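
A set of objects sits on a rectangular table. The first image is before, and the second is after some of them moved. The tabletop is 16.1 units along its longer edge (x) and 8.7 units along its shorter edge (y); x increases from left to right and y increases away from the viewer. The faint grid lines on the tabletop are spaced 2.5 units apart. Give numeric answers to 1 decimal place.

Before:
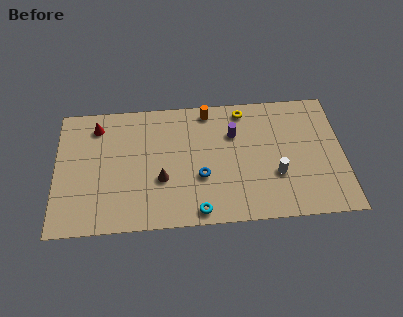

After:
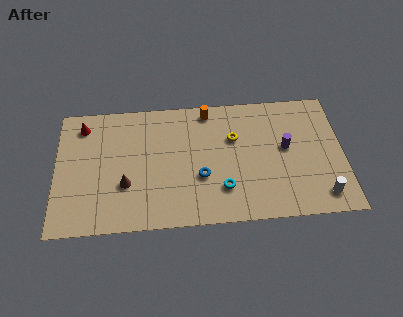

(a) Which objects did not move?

the orange cylinder and the blue torus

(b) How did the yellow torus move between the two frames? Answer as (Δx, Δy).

(-0.6, -1.9)

The yellow torus started near (10.6, 7.6) and ended near (10.0, 5.7).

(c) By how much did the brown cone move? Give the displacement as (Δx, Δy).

(-2.0, -0.2)

From the two frames, the brown cone sits at roughly (5.9, 3.2) before and (3.9, 3.0) after.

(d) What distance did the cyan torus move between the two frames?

2.0

From (7.9, 0.9) to (9.3, 2.3), the cyan torus covered √(1.4² + 1.4²) ≈ 2.0 units.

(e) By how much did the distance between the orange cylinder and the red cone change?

+0.8

Before: roughly 6.3 units apart; after: 7.1. That's 0.8 units further apart.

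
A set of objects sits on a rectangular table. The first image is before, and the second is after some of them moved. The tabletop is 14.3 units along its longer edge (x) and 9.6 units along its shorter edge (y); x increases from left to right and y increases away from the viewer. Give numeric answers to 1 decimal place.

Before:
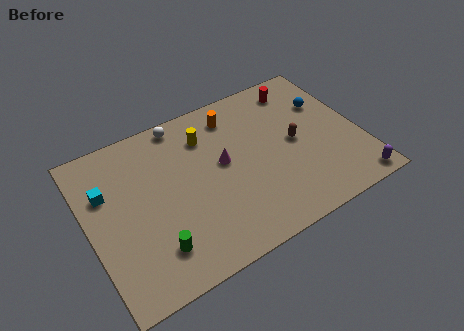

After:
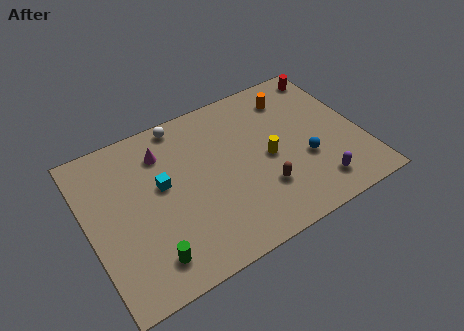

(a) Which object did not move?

the white sphere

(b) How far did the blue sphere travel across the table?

3.4

The blue sphere moved from about (12.9, 6.5) to (11.2, 3.5), a distance of √(1.7² + 3.0²) ≈ 3.4.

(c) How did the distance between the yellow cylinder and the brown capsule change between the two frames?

-3.3

The distance was about 5.1 in the first image and 1.8 in the second, so they moved 3.3 units closer together.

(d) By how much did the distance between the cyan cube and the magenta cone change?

-4.2

They were about 6.1 units apart before and 1.9 after — 4.2 units closer together.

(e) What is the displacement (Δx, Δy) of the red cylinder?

(1.7, 0.3)

The red cylinder was at about (11.7, 8.1) and moved to about (13.4, 8.4).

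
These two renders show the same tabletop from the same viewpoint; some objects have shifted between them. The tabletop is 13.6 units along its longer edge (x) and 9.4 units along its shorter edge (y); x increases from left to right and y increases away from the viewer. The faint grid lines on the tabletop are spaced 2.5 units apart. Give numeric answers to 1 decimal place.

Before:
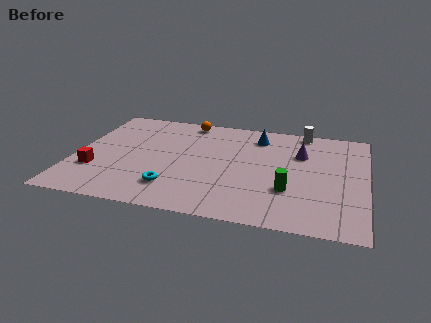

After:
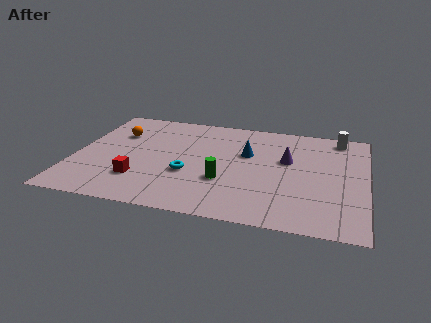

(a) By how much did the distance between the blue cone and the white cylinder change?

+2.5

Before: roughly 2.3 units apart; after: 4.8. That's 2.5 units further apart.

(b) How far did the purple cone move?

0.9

The purple cone moved from about (10.5, 6.4) to (9.9, 5.7), a distance of √(0.6² + 0.7²) ≈ 0.9.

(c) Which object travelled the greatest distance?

the orange sphere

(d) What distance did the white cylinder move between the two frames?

1.7

The white cylinder moved from about (10.5, 8.6) to (12.2, 8.3), a distance of √(1.7² + 0.3²) ≈ 1.7.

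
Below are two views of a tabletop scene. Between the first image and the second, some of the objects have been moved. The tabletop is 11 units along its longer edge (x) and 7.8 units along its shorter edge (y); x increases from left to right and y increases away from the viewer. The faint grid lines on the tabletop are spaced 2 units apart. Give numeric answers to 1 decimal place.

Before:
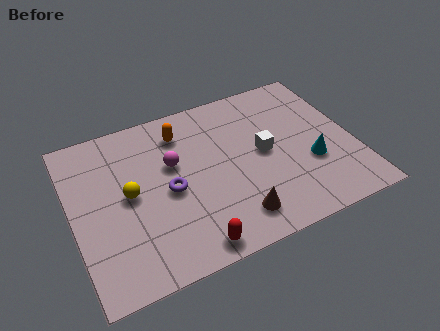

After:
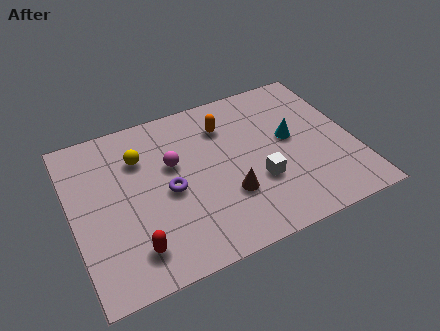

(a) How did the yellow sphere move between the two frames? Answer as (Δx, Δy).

(0.6, 1.6)

The yellow sphere started near (2.2, 4.0) and ended near (2.8, 5.6).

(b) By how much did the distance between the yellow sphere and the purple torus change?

+0.6

Before: roughly 1.6 units apart; after: 2.2. That's 0.6 units further apart.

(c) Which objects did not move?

the purple torus and the magenta sphere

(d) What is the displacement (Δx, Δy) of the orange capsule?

(1.7, -0.3)

The orange capsule started near (4.5, 6.2) and ended near (6.2, 5.9).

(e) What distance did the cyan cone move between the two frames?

1.6

From (9.2, 2.8) to (8.6, 4.3), the cyan cone covered √(0.6² + 1.5²) ≈ 1.6 units.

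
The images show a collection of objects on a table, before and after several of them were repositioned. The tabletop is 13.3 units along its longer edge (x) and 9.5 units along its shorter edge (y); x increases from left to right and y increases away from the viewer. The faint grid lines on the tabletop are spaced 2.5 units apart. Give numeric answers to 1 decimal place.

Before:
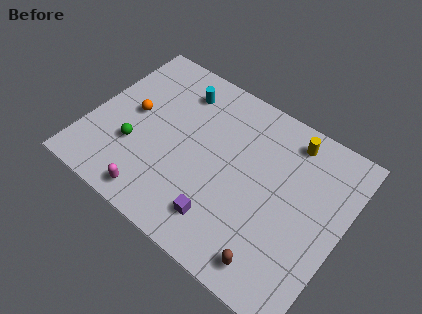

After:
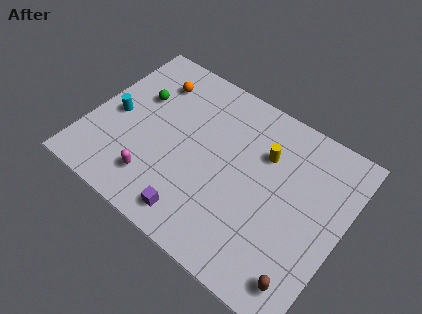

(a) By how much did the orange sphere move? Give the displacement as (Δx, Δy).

(0.6, 2.4)

The orange sphere started near (2.1, 5.0) and ended near (2.7, 7.4).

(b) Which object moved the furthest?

the cyan cylinder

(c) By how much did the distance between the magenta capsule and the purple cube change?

-1.1

Before: roughly 3.5 units apart; after: 2.4. That's 1.1 units closer together.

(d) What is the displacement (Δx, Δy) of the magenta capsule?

(-0.2, 0.9)

From the two frames, the magenta capsule sits at roughly (4.2, 1.1) before and (4.0, 2.0) after.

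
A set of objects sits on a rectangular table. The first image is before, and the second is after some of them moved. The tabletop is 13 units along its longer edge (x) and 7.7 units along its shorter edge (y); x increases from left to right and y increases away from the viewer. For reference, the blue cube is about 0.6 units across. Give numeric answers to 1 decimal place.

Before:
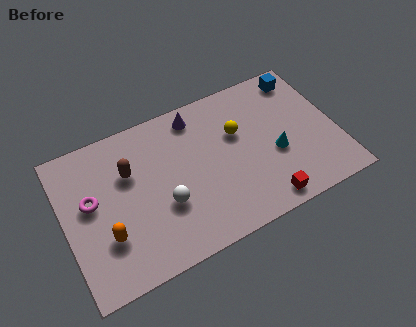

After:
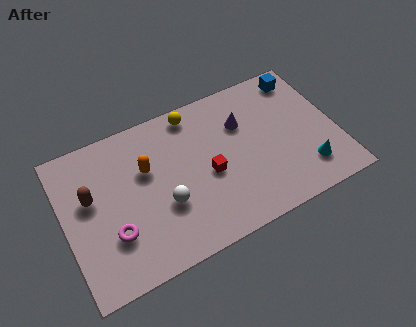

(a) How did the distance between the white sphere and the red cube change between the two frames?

-2.6

The distance was about 4.9 in the first image and 2.3 in the second, so they moved 2.6 units closer together.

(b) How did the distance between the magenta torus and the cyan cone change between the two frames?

+0.4

The distance was about 8.8 in the first image and 9.2 in the second, so they moved 0.4 units further apart.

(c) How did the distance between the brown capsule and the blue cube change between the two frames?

+2.0

Before: roughly 8.7 units apart; after: 10.7. That's 2.0 units further apart.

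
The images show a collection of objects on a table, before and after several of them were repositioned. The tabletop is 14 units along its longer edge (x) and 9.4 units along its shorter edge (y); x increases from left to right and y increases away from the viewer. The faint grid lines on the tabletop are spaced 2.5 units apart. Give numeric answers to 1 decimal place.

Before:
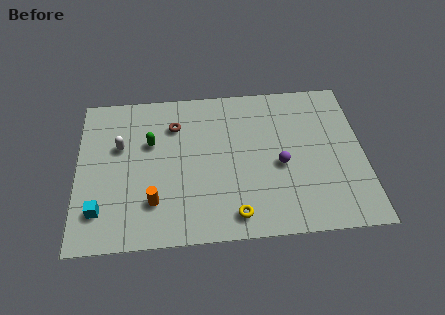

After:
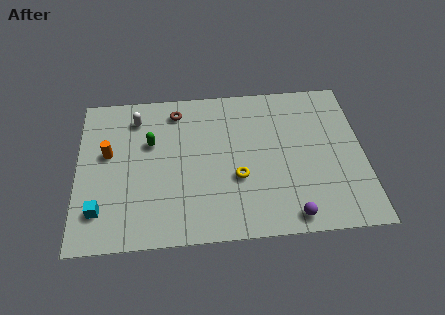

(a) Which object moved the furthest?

the orange cylinder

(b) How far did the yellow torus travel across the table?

2.2

From (7.6, 1.3) to (7.8, 3.5), the yellow torus covered √(0.2² + 2.2²) ≈ 2.2 units.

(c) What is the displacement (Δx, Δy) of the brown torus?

(0.1, 0.9)

The brown torus started near (4.8, 7.0) and ended near (4.9, 7.9).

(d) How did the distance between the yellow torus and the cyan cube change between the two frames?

+0.3

Before: roughly 6.5 units apart; after: 6.8. That's 0.3 units further apart.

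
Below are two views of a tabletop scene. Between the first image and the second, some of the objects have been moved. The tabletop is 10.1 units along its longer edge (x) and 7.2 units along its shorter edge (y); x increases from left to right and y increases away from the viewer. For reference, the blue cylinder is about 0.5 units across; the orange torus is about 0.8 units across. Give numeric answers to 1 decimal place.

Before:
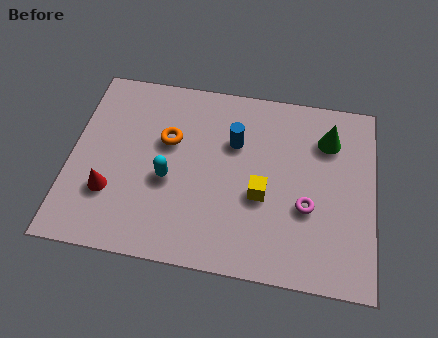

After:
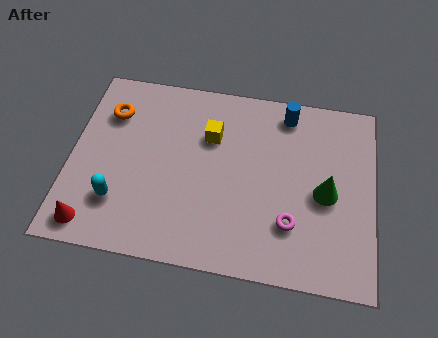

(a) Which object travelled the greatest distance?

the yellow cube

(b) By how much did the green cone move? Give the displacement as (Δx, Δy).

(0.0, -2.1)

From the two frames, the green cone sits at roughly (8.5, 5.4) before and (8.5, 3.3) after.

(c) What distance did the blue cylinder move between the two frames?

2.2

The blue cylinder was near (5.4, 4.8) before and (7.1, 6.2) after, so it travelled √(1.7² + 1.4²) ≈ 2.2 units.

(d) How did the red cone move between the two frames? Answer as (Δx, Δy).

(-0.5, -1.3)

From the two frames, the red cone sits at roughly (1.4, 2.2) before and (0.9, 0.9) after.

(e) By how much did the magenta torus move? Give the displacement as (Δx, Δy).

(-0.5, -0.7)

The magenta torus started near (7.9, 2.7) and ended near (7.4, 2.0).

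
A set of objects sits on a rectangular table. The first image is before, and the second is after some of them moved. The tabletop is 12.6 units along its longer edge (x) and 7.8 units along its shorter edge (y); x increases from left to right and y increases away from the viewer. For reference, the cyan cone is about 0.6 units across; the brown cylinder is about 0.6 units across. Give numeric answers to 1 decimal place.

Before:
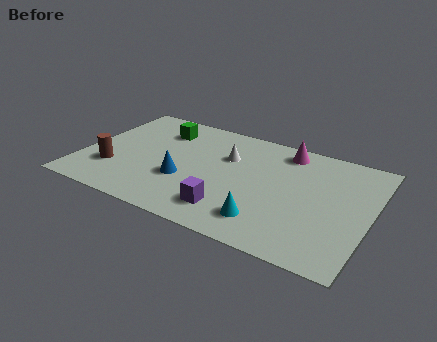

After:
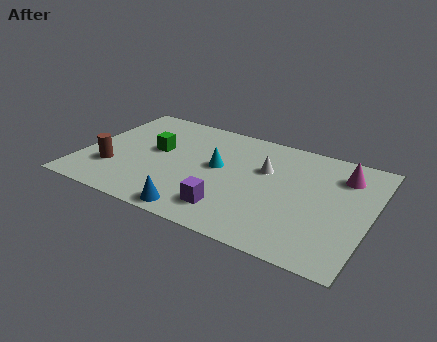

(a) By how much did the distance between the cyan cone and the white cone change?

-2.1

They were about 4.2 units apart before and 2.1 after — 2.1 units closer together.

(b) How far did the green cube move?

1.6

The green cube moved from about (3.1, 6.0) to (3.1, 4.4), a distance of √(0.0² + 1.6²) ≈ 1.6.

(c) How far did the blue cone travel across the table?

2.2

The blue cone was near (4.6, 2.8) before and (5.5, 0.8) after, so it travelled √(0.9² + 2.0²) ≈ 2.2 units.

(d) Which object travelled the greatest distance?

the cyan cone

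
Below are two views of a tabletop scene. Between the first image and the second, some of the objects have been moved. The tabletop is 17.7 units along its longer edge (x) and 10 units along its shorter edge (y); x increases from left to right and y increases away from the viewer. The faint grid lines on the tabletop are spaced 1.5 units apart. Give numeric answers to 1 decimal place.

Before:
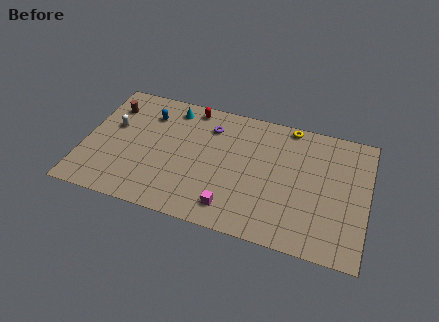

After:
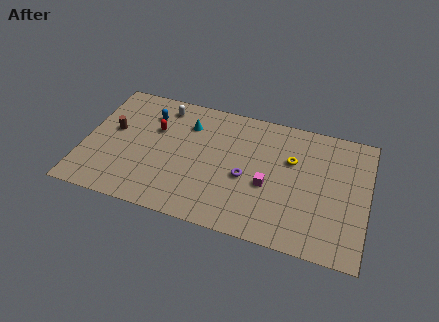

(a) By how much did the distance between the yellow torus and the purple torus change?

-1.6

They were about 5.1 units apart before and 3.5 after — 1.6 units closer together.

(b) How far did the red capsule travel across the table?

3.2

The red capsule moved from about (6.4, 8.9) to (4.3, 6.5), a distance of √(2.1² + 2.4²) ≈ 3.2.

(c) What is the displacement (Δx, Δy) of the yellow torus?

(0.3, -2.7)

The yellow torus was at about (12.6, 9.2) and moved to about (12.9, 6.5).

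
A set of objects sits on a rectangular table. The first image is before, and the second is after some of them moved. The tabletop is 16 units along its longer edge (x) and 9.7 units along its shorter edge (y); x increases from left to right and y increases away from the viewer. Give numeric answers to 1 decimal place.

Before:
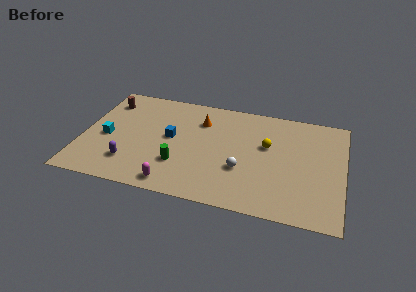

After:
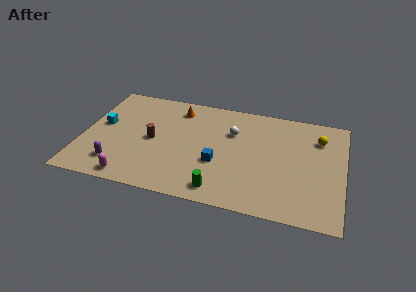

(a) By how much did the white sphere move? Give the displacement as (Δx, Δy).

(-0.8, 3.2)

The white sphere was at about (9.9, 3.4) and moved to about (9.1, 6.6).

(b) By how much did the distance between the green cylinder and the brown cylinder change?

-1.3

They were about 6.9 units apart before and 5.6 after — 1.3 units closer together.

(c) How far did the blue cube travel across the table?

3.4

The blue cube was near (5.4, 5.2) before and (8.4, 3.6) after, so it travelled √(3.0² + 1.6²) ≈ 3.4 units.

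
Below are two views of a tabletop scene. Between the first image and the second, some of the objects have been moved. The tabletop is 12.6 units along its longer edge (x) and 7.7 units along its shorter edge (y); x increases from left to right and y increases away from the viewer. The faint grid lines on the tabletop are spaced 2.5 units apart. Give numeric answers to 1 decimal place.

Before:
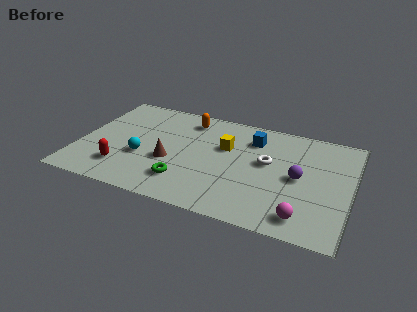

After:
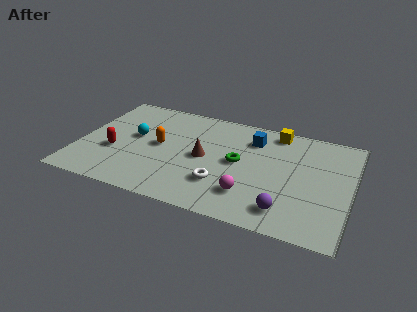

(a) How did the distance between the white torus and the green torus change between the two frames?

-2.5

They were about 4.4 units apart before and 1.9 after — 2.5 units closer together.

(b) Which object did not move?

the blue cube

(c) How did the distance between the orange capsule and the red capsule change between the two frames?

-3.0

Before: roughly 5.3 units apart; after: 2.3. That's 3.0 units closer together.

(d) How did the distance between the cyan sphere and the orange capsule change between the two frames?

-2.7

Before: roughly 3.9 units apart; after: 1.2. That's 2.7 units closer together.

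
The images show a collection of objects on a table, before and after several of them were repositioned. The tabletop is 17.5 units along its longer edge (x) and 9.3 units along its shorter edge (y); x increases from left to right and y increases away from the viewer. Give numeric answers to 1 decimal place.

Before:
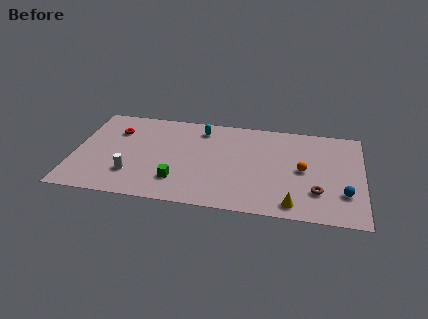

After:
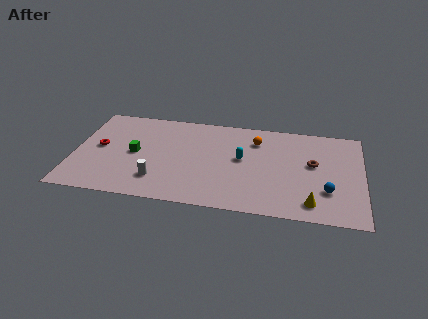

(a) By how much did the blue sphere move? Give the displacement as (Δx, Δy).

(-1.0, 0.1)

From the two frames, the blue sphere sits at roughly (16.4, 2.7) before and (15.4, 2.8) after.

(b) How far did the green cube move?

3.5

The green cube moved from about (6.4, 2.3) to (3.7, 4.6), a distance of √(2.7² + 2.3²) ≈ 3.5.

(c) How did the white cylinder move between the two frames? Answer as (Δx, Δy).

(1.6, -0.3)

The white cylinder started near (3.6, 2.5) and ended near (5.2, 2.2).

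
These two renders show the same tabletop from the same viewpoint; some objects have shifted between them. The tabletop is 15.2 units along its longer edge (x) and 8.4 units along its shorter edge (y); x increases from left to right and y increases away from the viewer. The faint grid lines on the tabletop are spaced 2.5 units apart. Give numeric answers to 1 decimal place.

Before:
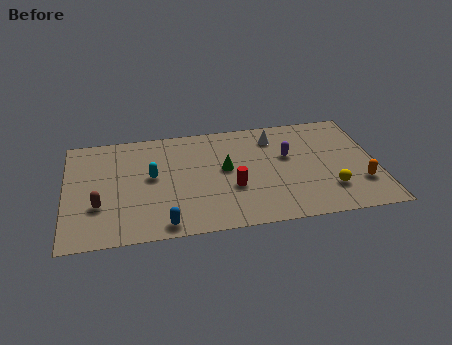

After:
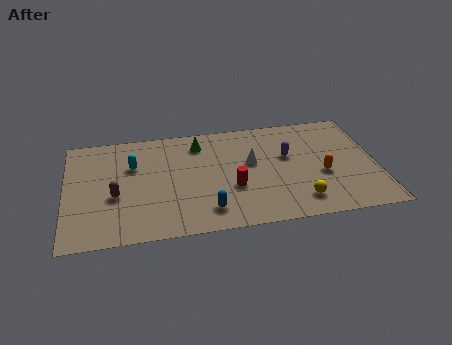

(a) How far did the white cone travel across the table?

2.2

From (10.3, 6.7) to (9.1, 4.9), the white cone covered √(1.2² + 1.8²) ≈ 2.2 units.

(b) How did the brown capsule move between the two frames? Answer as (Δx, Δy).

(0.8, 0.6)

The brown capsule started near (1.6, 2.8) and ended near (2.4, 3.4).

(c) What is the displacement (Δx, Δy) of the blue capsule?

(2.1, 0.7)

From the two frames, the blue capsule sits at roughly (4.7, 0.9) before and (6.8, 1.6) after.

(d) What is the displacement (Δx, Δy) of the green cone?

(-1.2, 2.2)

From the two frames, the green cone sits at roughly (7.8, 4.6) before and (6.6, 6.8) after.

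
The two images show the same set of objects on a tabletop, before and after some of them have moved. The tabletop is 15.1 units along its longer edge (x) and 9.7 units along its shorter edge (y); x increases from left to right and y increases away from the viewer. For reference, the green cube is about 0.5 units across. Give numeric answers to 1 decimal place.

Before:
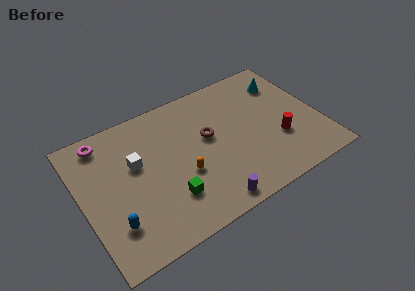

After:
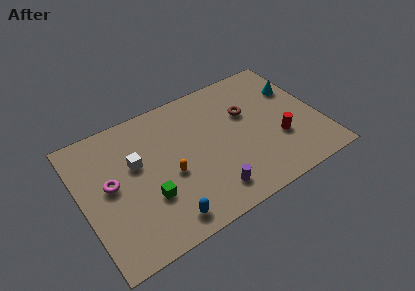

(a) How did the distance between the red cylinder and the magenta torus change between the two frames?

-1.0

Before: roughly 11.7 units apart; after: 10.7. That's 1.0 units closer together.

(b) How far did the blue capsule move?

3.2

The blue capsule moved from about (1.6, 2.5) to (4.6, 1.3), a distance of √(3.0² + 1.2²) ≈ 3.2.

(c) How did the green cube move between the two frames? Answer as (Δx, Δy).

(-1.2, 0.6)

From the two frames, the green cube sits at roughly (5.1, 2.6) before and (3.9, 3.2) after.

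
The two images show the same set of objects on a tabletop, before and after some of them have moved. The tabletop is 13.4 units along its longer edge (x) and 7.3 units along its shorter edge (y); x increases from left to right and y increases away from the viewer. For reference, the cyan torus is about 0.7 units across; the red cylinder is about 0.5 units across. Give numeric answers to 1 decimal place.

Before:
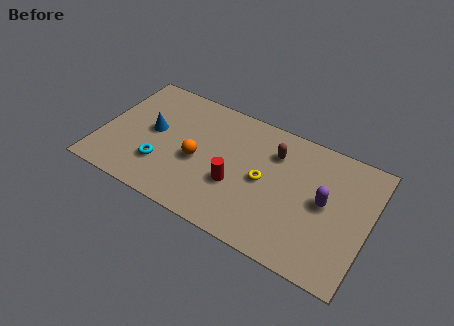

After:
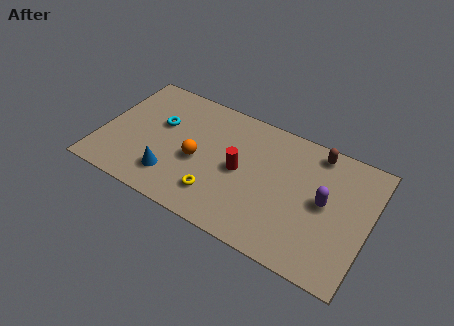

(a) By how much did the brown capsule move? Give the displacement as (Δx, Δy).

(2.0, 1.0)

The brown capsule was at about (8.5, 5.4) and moved to about (10.5, 6.4).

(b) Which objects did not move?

the purple capsule and the orange sphere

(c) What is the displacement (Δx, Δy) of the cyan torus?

(-0.4, 2.4)

The cyan torus started near (3.2, 2.1) and ended near (2.8, 4.5).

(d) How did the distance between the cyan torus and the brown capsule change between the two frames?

+1.7

They were about 6.2 units apart before and 7.9 after — 1.7 units further apart.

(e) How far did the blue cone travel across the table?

2.6

The blue cone moved from about (2.5, 3.9) to (3.8, 1.7), a distance of √(1.3² + 2.2²) ≈ 2.6.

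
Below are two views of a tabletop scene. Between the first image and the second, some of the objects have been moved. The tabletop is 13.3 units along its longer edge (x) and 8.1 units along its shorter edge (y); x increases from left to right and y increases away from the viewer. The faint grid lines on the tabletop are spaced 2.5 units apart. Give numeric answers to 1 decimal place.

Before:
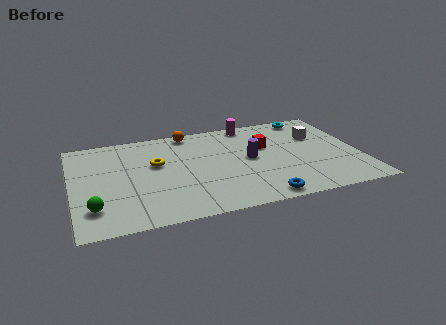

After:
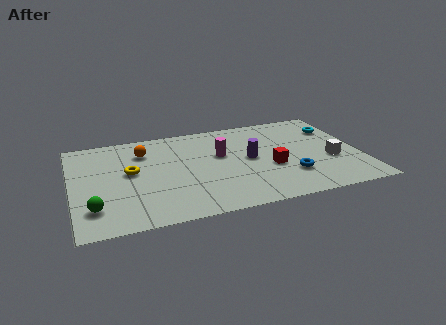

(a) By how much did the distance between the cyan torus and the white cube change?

+1.0

The distance was about 1.8 in the first image and 2.8 in the second, so they moved 1.0 units further apart.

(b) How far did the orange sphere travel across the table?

2.5

The orange sphere moved from about (5.6, 7.3) to (3.4, 6.1), a distance of √(2.2² + 1.2²) ≈ 2.5.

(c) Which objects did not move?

the green sphere and the purple cylinder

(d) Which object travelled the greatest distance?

the magenta cylinder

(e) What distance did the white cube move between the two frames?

2.3

The white cube was near (11.5, 5.4) before and (11.9, 3.1) after, so it travelled √(0.4² + 2.3²) ≈ 2.3 units.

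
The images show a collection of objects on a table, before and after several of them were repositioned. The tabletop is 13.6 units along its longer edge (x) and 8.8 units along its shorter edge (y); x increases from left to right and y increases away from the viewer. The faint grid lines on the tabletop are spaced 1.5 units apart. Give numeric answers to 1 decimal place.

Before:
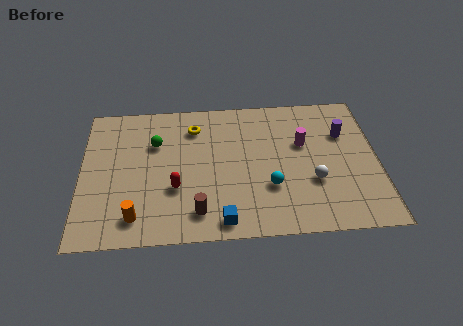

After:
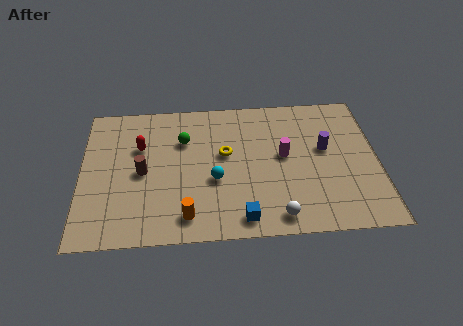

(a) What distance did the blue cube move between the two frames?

0.9

The blue cube moved from about (6.4, 1.0) to (7.3, 1.1), a distance of √(0.9² + 0.1²) ≈ 0.9.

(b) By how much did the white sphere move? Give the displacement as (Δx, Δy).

(-1.7, -2.0)

From the two frames, the white sphere sits at roughly (10.6, 3.1) before and (8.9, 1.1) after.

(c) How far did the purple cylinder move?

1.3

The purple cylinder moved from about (12.1, 6.0) to (11.2, 5.1), a distance of √(0.9² + 0.9²) ≈ 1.3.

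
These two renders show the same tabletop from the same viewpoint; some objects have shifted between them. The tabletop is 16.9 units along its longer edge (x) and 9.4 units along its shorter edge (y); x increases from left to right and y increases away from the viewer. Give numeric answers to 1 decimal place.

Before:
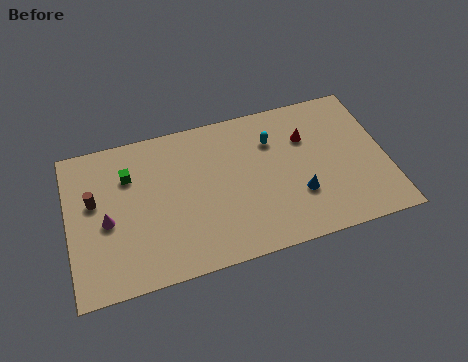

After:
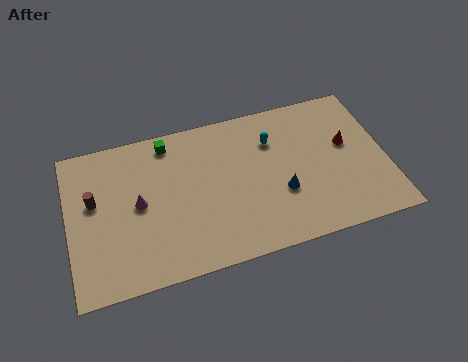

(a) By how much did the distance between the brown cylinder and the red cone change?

+2.1

They were about 11.4 units apart before and 13.5 after — 2.1 units further apart.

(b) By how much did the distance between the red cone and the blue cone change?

+0.7

Before: roughly 3.6 units apart; after: 4.3. That's 0.7 units further apart.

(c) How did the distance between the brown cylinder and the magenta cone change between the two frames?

+0.9

The distance was about 1.5 in the first image and 2.4 in the second, so they moved 0.9 units further apart.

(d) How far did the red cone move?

2.3

From (12.8, 6.5) to (14.9, 5.5), the red cone covered √(2.1² + 1.0²) ≈ 2.3 units.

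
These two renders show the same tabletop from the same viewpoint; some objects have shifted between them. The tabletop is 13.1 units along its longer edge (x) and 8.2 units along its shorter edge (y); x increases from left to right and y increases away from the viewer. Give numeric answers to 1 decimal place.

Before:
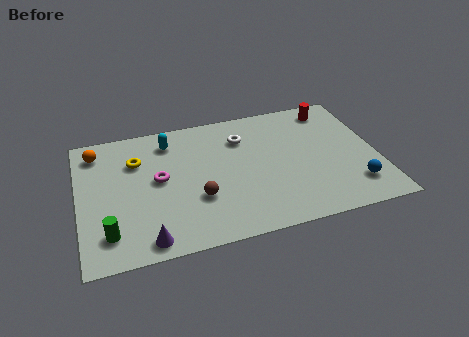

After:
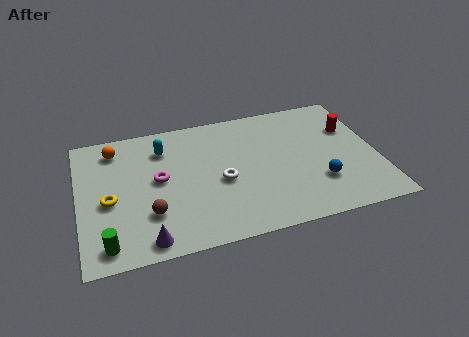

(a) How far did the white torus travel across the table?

2.7

From (7.3, 6.1) to (6.2, 3.6), the white torus covered √(1.1² + 2.5²) ≈ 2.7 units.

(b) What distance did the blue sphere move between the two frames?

1.6

The blue sphere was near (11.9, 1.8) before and (10.4, 2.4) after, so it travelled √(1.5² + 0.6²) ≈ 1.6 units.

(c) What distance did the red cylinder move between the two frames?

1.7

The red cylinder was near (11.4, 7.0) before and (12.1, 5.5) after, so it travelled √(0.7² + 1.5²) ≈ 1.7 units.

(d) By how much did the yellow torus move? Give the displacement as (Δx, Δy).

(-1.3, -2.2)

From the two frames, the yellow torus sits at roughly (2.6, 5.8) before and (1.3, 3.6) after.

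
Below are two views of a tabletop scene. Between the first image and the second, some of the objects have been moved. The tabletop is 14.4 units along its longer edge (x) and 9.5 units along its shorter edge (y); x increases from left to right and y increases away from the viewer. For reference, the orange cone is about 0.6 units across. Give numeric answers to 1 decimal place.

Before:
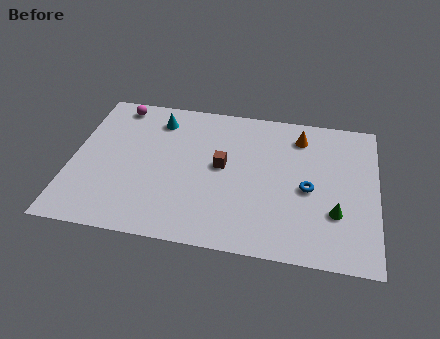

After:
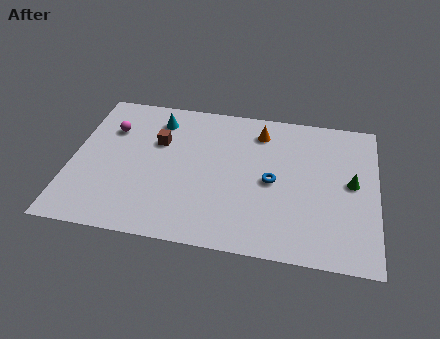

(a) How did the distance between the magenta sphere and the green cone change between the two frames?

-0.3

The distance was about 11.9 in the first image and 11.6 in the second, so they moved 0.3 units closer together.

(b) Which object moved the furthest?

the brown cube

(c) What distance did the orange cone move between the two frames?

1.9

The orange cone was near (10.7, 7.7) before and (8.8, 7.7) after, so it travelled √(1.9² + 0.0²) ≈ 1.9 units.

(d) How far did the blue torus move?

1.7

The blue torus moved from about (11.2, 4.3) to (9.5, 4.5), a distance of √(1.7² + 0.2²) ≈ 1.7.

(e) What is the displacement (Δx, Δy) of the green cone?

(0.7, 2.0)

From the two frames, the green cone sits at roughly (12.5, 3.0) before and (13.2, 5.0) after.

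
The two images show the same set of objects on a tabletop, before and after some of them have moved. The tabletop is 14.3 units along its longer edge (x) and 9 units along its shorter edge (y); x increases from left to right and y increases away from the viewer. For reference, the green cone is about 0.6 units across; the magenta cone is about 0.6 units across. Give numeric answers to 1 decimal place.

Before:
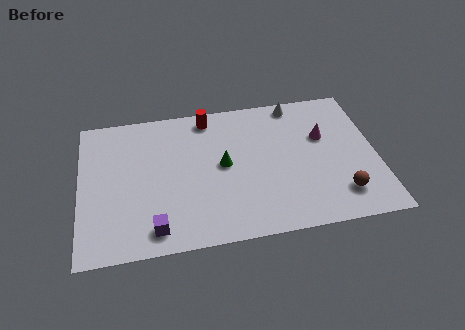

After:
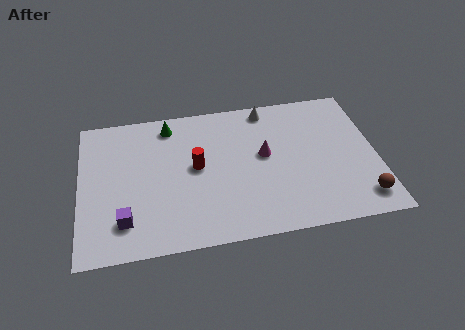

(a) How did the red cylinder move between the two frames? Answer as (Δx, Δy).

(-0.7, -3.1)

From the two frames, the red cylinder sits at roughly (6.3, 7.9) before and (5.6, 4.8) after.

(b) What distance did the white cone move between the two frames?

1.4

From (10.6, 8.1) to (9.2, 8.0), the white cone covered √(1.4² + 0.1²) ≈ 1.4 units.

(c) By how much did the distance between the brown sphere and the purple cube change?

+2.4

Before: roughly 8.9 units apart; after: 11.3. That's 2.4 units further apart.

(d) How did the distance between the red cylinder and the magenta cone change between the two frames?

-2.6

They were about 5.9 units apart before and 3.3 after — 2.6 units closer together.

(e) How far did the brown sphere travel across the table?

1.1

The brown sphere was near (12.4, 1.9) before and (13.4, 1.5) after, so it travelled √(1.0² + 0.4²) ≈ 1.1 units.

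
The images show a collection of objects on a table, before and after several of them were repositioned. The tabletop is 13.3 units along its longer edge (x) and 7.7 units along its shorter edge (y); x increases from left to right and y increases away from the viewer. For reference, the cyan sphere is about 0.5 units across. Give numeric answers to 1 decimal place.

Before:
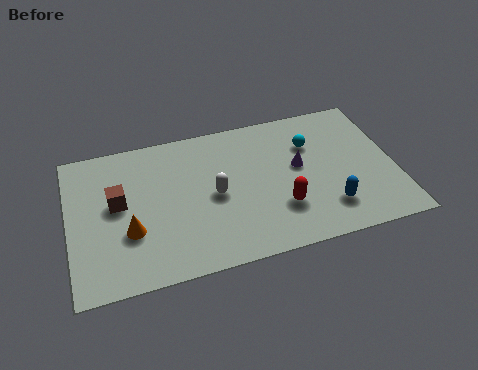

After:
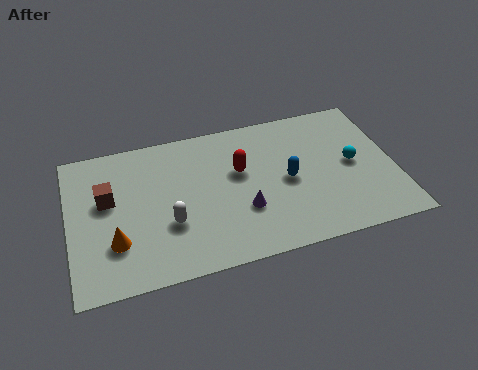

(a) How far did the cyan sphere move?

2.2

The cyan sphere moved from about (10.0, 5.4) to (11.6, 3.9), a distance of √(1.6² + 1.5²) ≈ 2.2.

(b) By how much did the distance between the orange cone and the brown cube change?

+0.7

The distance was about 1.6 in the first image and 2.3 in the second, so they moved 0.7 units further apart.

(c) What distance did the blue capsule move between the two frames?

2.4

From (10.4, 1.8) to (8.9, 3.7), the blue capsule covered √(1.5² + 1.9²) ≈ 2.4 units.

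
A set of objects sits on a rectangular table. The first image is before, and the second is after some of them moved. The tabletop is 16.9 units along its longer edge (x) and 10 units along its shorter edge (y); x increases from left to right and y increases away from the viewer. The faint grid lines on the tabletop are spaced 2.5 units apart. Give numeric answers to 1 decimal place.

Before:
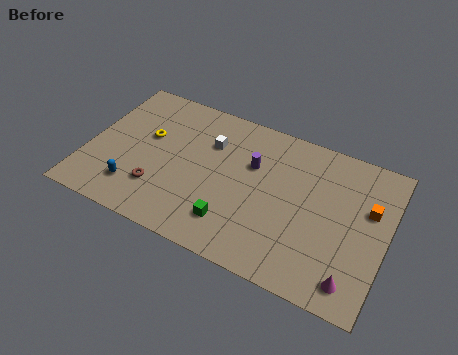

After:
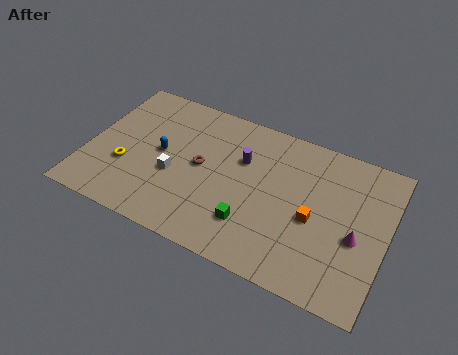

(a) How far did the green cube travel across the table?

1.1

The green cube was near (8.6, 2.2) before and (9.6, 2.6) after, so it travelled √(1.0² + 0.4²) ≈ 1.1 units.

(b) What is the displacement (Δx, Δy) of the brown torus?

(2.1, 2.5)

The brown torus was at about (4.3, 2.7) and moved to about (6.4, 5.2).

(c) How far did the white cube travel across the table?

3.4

The white cube was near (6.7, 7.0) before and (5.0, 4.0) after, so it travelled √(1.7² + 3.0²) ≈ 3.4 units.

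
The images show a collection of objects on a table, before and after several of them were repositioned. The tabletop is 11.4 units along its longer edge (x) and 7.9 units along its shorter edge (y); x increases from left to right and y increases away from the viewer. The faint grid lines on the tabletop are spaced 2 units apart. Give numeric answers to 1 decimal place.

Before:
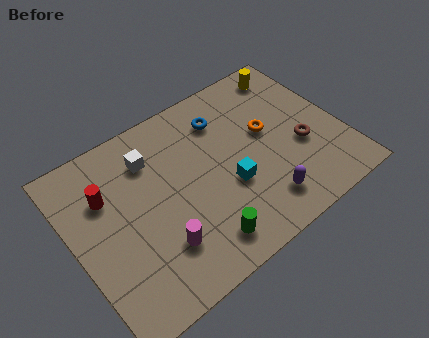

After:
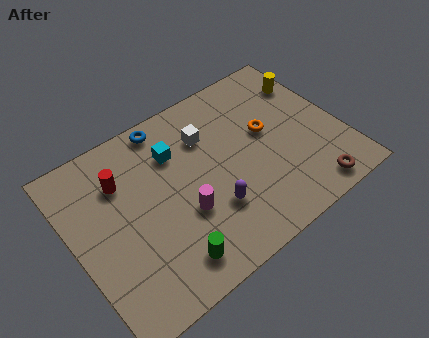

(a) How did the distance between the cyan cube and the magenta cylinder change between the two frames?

-0.5

They were about 3.3 units apart before and 2.8 after — 0.5 units closer together.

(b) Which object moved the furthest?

the cyan cube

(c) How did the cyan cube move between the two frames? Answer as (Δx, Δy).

(-1.8, 2.7)

From the two frames, the cyan cube sits at roughly (6.4, 3.0) before and (4.6, 5.7) after.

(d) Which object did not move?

the orange torus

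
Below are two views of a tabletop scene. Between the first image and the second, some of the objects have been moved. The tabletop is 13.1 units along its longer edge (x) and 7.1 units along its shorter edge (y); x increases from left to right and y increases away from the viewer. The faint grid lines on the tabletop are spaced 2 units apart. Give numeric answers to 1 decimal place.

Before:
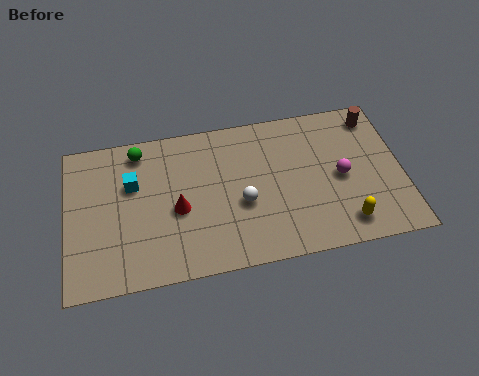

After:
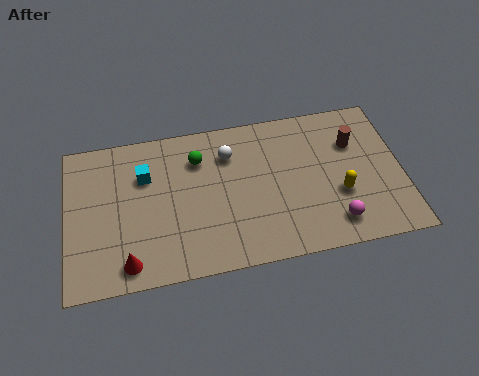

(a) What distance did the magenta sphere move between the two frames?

2.1

The magenta sphere was near (10.7, 3.4) before and (10.3, 1.3) after, so it travelled √(0.4² + 2.1²) ≈ 2.1 units.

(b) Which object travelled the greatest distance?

the red cone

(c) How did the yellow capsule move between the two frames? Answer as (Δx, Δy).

(-0.1, 1.4)

The yellow capsule started near (10.7, 1.2) and ended near (10.6, 2.6).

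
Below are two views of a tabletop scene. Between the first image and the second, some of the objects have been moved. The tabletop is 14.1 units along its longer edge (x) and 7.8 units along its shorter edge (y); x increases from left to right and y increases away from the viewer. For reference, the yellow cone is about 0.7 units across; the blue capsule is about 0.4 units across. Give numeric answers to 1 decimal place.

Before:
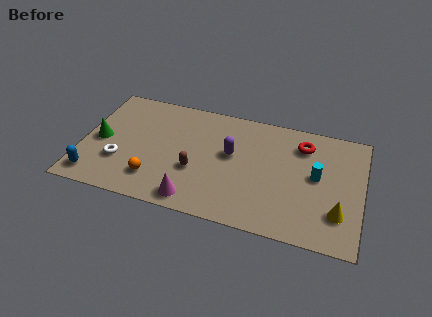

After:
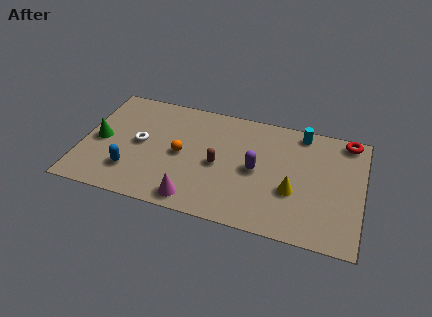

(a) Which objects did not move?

the magenta cone and the green cone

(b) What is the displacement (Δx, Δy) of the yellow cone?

(-2.3, 0.8)

The yellow cone started near (13.0, 2.1) and ended near (10.7, 2.9).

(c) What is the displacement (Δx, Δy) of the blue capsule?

(1.8, 0.8)

The blue capsule started near (0.8, 1.2) and ended near (2.6, 2.0).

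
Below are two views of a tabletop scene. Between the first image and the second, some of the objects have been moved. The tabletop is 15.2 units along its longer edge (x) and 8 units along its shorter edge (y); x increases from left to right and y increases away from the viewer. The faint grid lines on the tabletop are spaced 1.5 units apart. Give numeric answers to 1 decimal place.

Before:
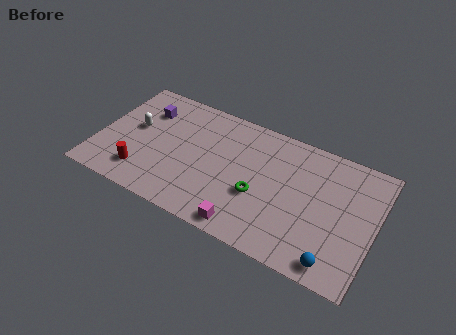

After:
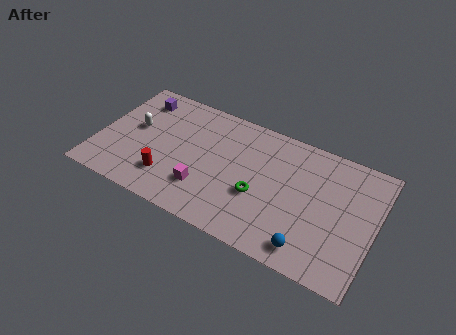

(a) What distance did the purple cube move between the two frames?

0.8

From (2.3, 5.9) to (1.8, 6.5), the purple cube covered √(0.5² + 0.6²) ≈ 0.8 units.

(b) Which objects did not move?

the white capsule and the green torus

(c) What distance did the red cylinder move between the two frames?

1.4

The red cylinder moved from about (2.7, 1.7) to (4.1, 2.0), a distance of √(1.4² + 0.3²) ≈ 1.4.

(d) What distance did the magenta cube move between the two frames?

2.8

The magenta cube was near (8.6, 0.9) before and (6.1, 2.2) after, so it travelled √(2.5² + 1.3²) ≈ 2.8 units.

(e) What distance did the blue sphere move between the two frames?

1.4

The blue sphere moved from about (13.4, 1.0) to (12.0, 1.2), a distance of √(1.4² + 0.2²) ≈ 1.4.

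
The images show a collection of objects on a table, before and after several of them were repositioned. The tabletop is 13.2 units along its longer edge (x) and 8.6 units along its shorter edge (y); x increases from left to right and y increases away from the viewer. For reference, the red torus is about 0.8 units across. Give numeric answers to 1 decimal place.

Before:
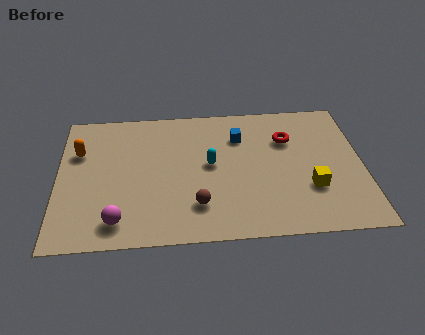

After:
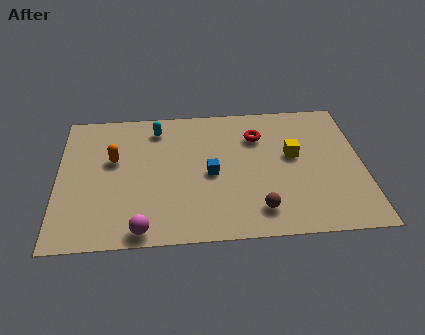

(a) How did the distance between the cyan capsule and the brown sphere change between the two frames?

+4.4

They were about 2.6 units apart before and 7.0 after — 4.4 units further apart.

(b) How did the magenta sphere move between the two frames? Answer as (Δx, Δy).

(1.0, -0.6)

From the two frames, the magenta sphere sits at roughly (2.6, 1.4) before and (3.6, 0.8) after.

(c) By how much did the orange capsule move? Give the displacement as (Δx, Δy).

(1.5, -0.6)

From the two frames, the orange capsule sits at roughly (0.9, 5.8) before and (2.4, 5.2) after.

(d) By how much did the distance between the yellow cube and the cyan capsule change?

+1.6

The distance was about 4.7 in the first image and 6.3 in the second, so they moved 1.6 units further apart.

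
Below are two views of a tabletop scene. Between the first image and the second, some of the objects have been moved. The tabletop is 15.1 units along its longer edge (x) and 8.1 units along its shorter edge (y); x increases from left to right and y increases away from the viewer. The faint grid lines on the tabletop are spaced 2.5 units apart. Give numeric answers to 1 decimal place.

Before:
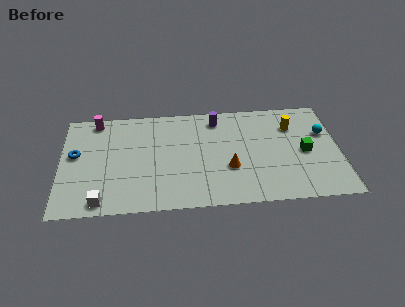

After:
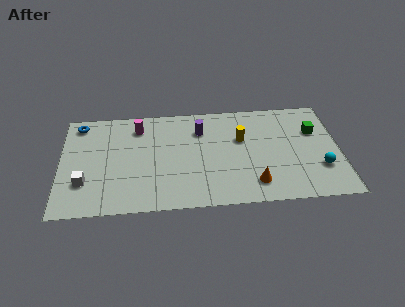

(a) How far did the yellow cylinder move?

2.9

The yellow cylinder was near (12.6, 5.9) before and (9.8, 5.1) after, so it travelled √(2.8² + 0.8²) ≈ 2.9 units.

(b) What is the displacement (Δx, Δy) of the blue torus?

(0.2, 2.4)

From the two frames, the blue torus sits at roughly (0.8, 4.6) before and (1.0, 7.0) after.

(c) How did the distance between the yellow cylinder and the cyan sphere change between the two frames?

+3.1

They were about 1.8 units apart before and 4.9 after — 3.1 units further apart.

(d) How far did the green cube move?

1.7

The green cube moved from about (13.2, 3.8) to (13.8, 5.4), a distance of √(0.6² + 1.6²) ≈ 1.7.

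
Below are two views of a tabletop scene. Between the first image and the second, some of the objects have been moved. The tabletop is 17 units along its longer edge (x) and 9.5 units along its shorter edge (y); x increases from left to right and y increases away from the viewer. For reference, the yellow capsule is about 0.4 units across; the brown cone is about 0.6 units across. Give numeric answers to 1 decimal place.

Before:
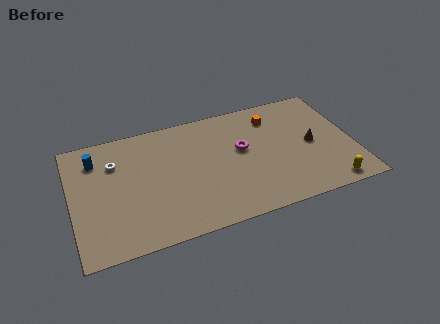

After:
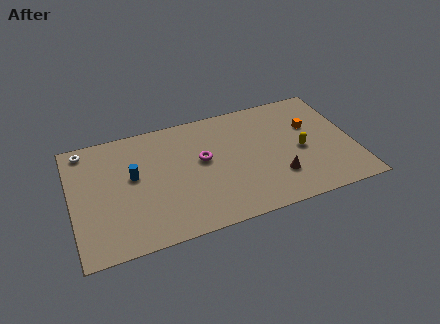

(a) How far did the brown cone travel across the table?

3.0

The brown cone moved from about (14.5, 4.6) to (12.2, 2.6), a distance of √(2.3² + 2.0²) ≈ 3.0.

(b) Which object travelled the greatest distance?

the yellow capsule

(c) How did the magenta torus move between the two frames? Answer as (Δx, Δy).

(-2.4, -0.1)

From the two frames, the magenta torus sits at roughly (10.3, 5.5) before and (7.9, 5.4) after.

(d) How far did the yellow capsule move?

3.6

The yellow capsule moved from about (15.2, 1.0) to (13.8, 4.3), a distance of √(1.4² + 3.3²) ≈ 3.6.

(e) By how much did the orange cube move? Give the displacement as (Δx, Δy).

(2.2, -1.4)

The orange cube was at about (12.4, 7.5) and moved to about (14.6, 6.1).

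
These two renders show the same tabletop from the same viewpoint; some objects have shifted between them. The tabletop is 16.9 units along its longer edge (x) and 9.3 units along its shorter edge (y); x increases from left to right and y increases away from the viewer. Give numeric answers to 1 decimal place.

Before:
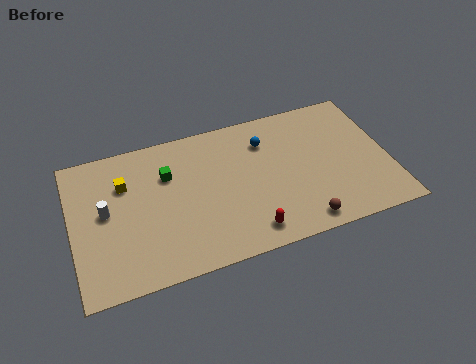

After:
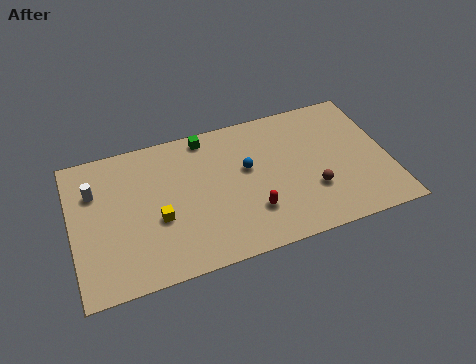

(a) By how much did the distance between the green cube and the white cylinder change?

+2.7

They were about 3.7 units apart before and 6.4 after — 2.7 units further apart.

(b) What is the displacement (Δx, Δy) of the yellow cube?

(1.6, -2.8)

The yellow cube was at about (2.9, 6.5) and moved to about (4.5, 3.7).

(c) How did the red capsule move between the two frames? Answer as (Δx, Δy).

(0.3, 1.2)

From the two frames, the red capsule sits at roughly (9.1, 1.4) before and (9.4, 2.6) after.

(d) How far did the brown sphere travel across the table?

2.1

The brown sphere was near (11.9, 1.1) before and (12.7, 3.0) after, so it travelled √(0.8² + 1.9²) ≈ 2.1 units.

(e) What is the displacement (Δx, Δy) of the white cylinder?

(-0.5, 1.5)

The white cylinder started near (1.8, 5.0) and ended near (1.3, 6.5).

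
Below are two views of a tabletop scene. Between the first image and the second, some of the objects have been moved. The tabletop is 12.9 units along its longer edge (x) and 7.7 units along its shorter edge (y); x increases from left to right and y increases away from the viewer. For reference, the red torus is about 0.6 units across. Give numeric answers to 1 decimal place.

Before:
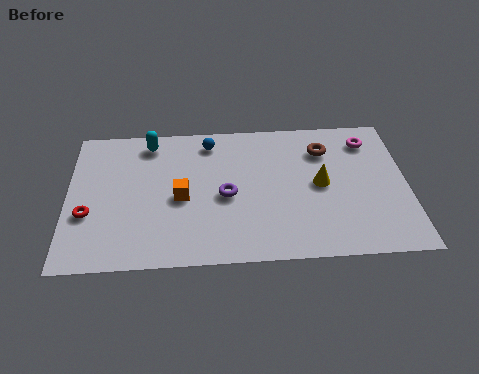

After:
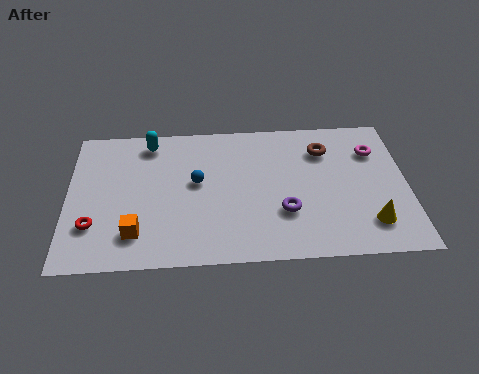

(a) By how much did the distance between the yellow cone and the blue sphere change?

+2.1

They were about 4.9 units apart before and 7.0 after — 2.1 units further apart.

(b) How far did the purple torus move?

2.4

The purple torus moved from about (6.0, 3.5) to (8.2, 2.5), a distance of √(2.2² + 1.0²) ≈ 2.4.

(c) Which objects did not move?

the brown torus and the cyan capsule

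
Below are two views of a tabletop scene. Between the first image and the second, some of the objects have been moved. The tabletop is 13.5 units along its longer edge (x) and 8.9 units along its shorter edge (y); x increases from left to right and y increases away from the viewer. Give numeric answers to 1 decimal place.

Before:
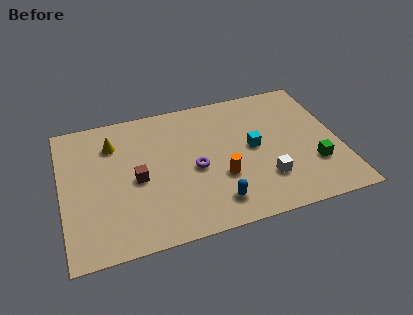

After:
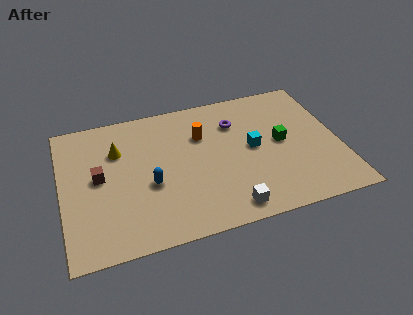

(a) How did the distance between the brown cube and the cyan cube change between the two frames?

+1.8

The distance was about 5.7 in the first image and 7.5 in the second, so they moved 1.8 units further apart.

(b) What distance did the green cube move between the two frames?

2.4

From (12.1, 2.7) to (10.7, 4.6), the green cube covered √(1.4² + 1.9²) ≈ 2.4 units.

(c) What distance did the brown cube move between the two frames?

1.9

From (3.6, 4.1) to (1.8, 4.7), the brown cube covered √(1.8² + 0.6²) ≈ 1.9 units.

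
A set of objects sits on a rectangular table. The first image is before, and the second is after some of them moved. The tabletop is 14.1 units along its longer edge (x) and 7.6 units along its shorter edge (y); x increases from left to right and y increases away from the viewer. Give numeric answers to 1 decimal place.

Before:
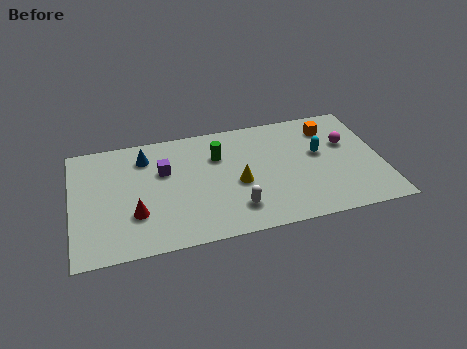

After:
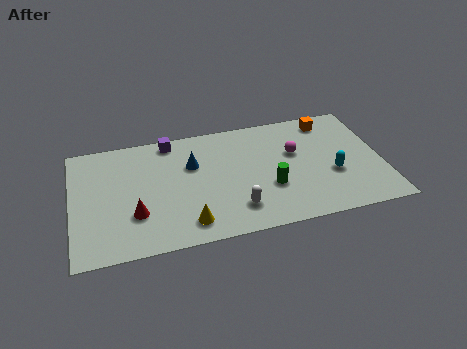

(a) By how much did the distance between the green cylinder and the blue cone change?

+0.7

Before: roughly 3.4 units apart; after: 4.1. That's 0.7 units further apart.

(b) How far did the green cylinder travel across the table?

3.4

The green cylinder moved from about (6.7, 5.3) to (8.9, 2.7), a distance of √(2.2² + 2.6²) ≈ 3.4.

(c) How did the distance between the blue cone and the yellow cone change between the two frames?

-1.2

Before: roughly 4.9 units apart; after: 3.7. That's 1.2 units closer together.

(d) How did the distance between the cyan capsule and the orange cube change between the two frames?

+1.9

Before: roughly 1.7 units apart; after: 3.6. That's 1.9 units further apart.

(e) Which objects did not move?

the red cone and the white capsule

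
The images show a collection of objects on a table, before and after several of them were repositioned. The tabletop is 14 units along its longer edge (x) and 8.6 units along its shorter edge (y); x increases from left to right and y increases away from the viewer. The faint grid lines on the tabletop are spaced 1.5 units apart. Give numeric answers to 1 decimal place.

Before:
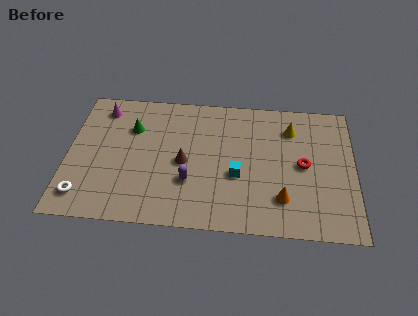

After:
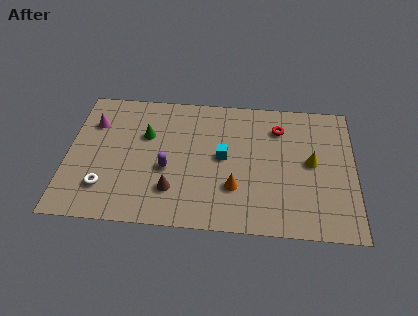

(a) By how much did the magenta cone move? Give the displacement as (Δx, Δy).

(-0.4, -1.0)

The magenta cone started near (1.6, 7.2) and ended near (1.2, 6.2).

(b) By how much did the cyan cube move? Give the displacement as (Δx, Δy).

(-0.7, 1.1)

The cyan cube started near (8.3, 3.4) and ended near (7.6, 4.5).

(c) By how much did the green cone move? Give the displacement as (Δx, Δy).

(0.7, -0.4)

The green cone started near (3.1, 6.0) and ended near (3.8, 5.6).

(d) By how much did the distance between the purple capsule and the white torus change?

-2.0

Before: roughly 5.3 units apart; after: 3.3. That's 2.0 units closer together.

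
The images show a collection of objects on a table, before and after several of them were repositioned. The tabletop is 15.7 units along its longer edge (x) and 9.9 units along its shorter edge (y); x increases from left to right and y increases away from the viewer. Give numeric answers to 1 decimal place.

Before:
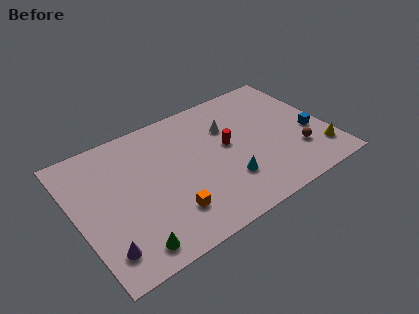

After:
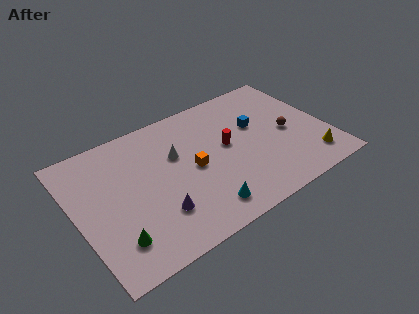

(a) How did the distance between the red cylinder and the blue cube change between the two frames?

-3.2

They were about 5.3 units apart before and 2.1 after — 3.2 units closer together.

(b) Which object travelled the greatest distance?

the blue cube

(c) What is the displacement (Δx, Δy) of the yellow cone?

(-0.6, -0.3)

The yellow cone was at about (14.8, 2.1) and moved to about (14.2, 1.8).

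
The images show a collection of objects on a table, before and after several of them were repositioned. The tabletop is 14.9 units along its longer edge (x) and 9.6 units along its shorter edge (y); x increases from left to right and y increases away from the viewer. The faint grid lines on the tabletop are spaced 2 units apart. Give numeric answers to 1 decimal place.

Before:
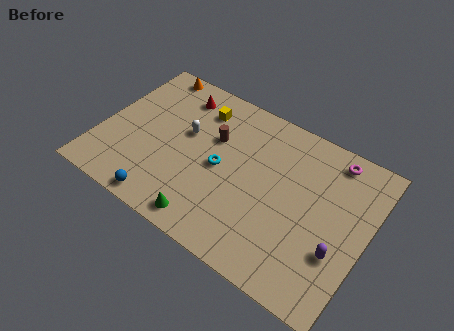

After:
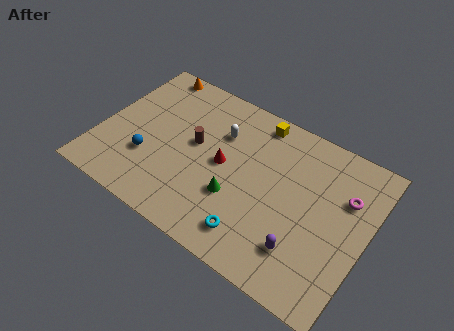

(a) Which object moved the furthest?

the red cone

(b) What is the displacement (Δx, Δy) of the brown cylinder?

(-0.9, -0.9)

From the two frames, the brown cylinder sits at roughly (6.1, 6.2) before and (5.2, 5.3) after.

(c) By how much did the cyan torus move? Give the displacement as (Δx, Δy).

(2.4, -2.9)

The cyan torus started near (6.8, 4.6) and ended near (9.2, 1.7).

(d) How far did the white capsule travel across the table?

2.1

The white capsule moved from about (4.6, 5.7) to (6.4, 6.7), a distance of √(1.8² + 1.0²) ≈ 2.1.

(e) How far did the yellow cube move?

3.3

The yellow cube was near (5.0, 7.6) before and (8.2, 8.5) after, so it travelled √(3.2² + 0.9²) ≈ 3.3 units.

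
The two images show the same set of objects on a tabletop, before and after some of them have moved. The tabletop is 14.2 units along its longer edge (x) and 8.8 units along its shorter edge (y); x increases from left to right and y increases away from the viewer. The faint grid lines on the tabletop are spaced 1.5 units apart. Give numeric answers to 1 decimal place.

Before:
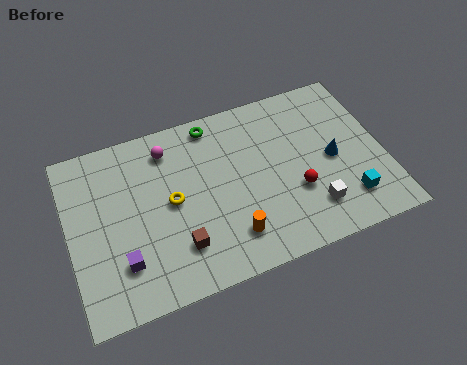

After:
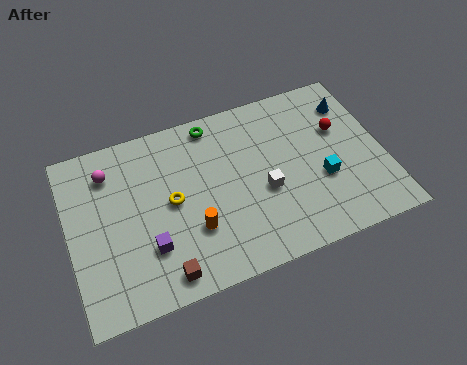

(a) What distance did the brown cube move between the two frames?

1.4

The brown cube moved from about (4.7, 2.2) to (3.9, 1.1), a distance of √(0.8² + 1.1²) ≈ 1.4.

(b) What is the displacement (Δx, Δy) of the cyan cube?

(-1.0, 1.4)

The cyan cube started near (12.3, 1.9) and ended near (11.3, 3.3).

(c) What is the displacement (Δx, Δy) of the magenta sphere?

(-2.7, -0.3)

The magenta sphere was at about (4.7, 7.2) and moved to about (2.0, 6.9).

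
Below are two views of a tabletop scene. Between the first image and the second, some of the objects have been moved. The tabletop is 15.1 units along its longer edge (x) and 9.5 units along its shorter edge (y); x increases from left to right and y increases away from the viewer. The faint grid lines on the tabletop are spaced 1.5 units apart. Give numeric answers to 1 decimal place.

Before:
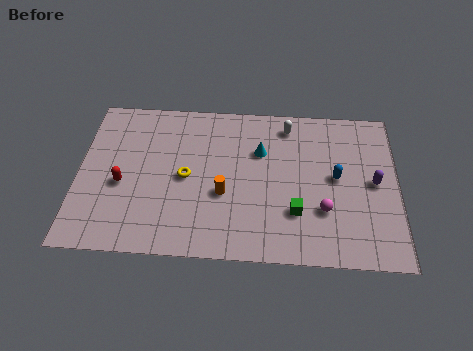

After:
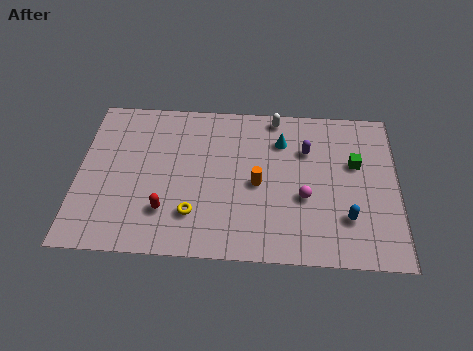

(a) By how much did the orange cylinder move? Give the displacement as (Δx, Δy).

(1.6, 0.7)

From the two frames, the orange cylinder sits at roughly (6.9, 3.7) before and (8.5, 4.4) after.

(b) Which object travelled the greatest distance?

the green cube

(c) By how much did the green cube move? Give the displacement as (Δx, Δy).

(2.8, 3.1)

The green cube started near (10.3, 2.8) and ended near (13.1, 5.9).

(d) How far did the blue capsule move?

2.5

From (12.2, 5.0) to (12.7, 2.6), the blue capsule covered √(0.5² + 2.4²) ≈ 2.5 units.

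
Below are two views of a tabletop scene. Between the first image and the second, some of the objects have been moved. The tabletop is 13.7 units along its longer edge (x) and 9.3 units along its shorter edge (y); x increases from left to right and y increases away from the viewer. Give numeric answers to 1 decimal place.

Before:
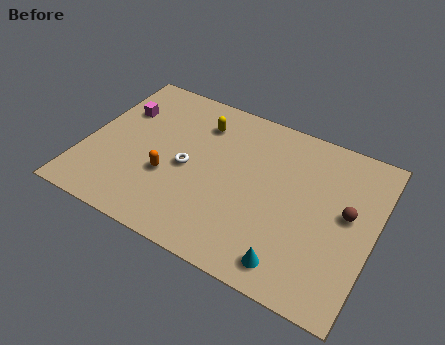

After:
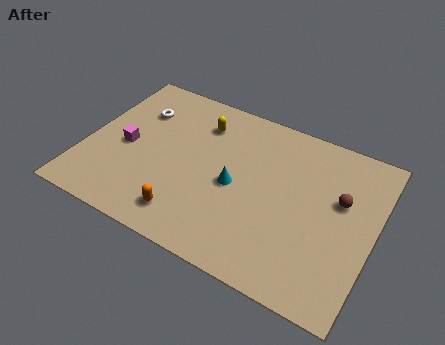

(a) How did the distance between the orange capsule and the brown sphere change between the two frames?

-0.6

Before: roughly 8.5 units apart; after: 7.9. That's 0.6 units closer together.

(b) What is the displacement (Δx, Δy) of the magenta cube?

(0.6, -2.1)

From the two frames, the magenta cube sits at roughly (1.3, 6.4) before and (1.9, 4.3) after.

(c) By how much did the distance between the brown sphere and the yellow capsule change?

-0.5

Before: roughly 7.6 units apart; after: 7.1. That's 0.5 units closer together.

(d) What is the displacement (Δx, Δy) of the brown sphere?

(-0.4, 0.6)

The brown sphere was at about (12.4, 5.1) and moved to about (12.0, 5.7).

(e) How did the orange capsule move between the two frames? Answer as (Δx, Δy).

(1.2, -1.8)

From the two frames, the orange capsule sits at roughly (4.1, 3.4) before and (5.3, 1.6) after.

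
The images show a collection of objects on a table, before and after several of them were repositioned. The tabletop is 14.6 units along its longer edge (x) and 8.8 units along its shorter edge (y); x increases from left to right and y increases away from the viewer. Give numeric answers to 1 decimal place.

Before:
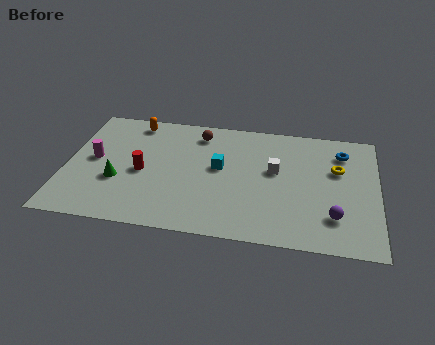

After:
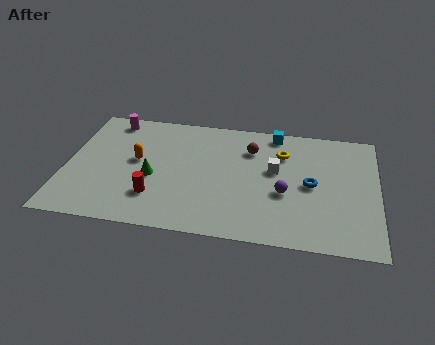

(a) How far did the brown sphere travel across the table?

2.6

From (6.1, 7.3) to (8.6, 6.5), the brown sphere covered √(2.5² + 0.8²) ≈ 2.6 units.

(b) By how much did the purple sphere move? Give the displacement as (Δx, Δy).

(-2.3, 1.3)

From the two frames, the purple sphere sits at roughly (12.6, 2.2) before and (10.3, 3.5) after.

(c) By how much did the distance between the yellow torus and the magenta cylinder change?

-3.1

Before: roughly 11.4 units apart; after: 8.3. That's 3.1 units closer together.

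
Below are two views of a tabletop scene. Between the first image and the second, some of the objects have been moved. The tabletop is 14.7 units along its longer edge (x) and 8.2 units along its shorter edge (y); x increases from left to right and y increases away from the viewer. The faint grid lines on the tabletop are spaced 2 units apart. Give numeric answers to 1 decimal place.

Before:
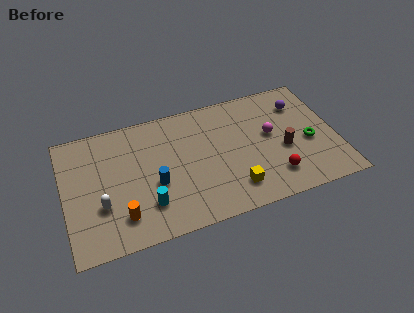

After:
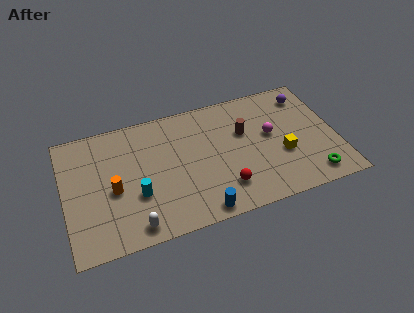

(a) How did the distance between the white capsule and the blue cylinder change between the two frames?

+0.6

They were about 2.9 units apart before and 3.5 after — 0.6 units further apart.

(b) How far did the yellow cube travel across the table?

3.1

From (8.9, 1.7) to (11.7, 3.1), the yellow cube covered √(2.8² + 1.4²) ≈ 3.1 units.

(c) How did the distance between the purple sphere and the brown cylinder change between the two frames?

+0.9

The distance was about 3.0 in the first image and 3.9 in the second, so they moved 0.9 units further apart.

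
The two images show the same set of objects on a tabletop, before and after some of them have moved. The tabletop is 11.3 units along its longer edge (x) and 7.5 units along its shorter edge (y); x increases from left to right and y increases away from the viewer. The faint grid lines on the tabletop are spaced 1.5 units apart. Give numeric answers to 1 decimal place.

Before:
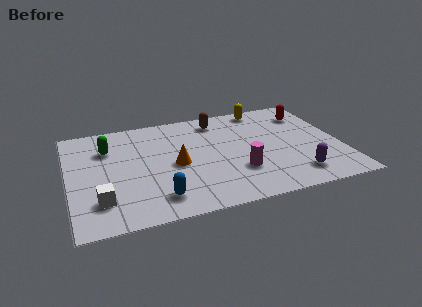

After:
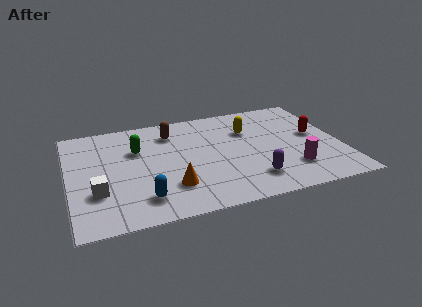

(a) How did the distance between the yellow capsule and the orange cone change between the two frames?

-0.4

The distance was about 5.1 in the first image and 4.7 in the second, so they moved 0.4 units closer together.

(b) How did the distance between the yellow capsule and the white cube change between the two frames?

-1.6

Before: roughly 8.7 units apart; after: 7.1. That's 1.6 units closer together.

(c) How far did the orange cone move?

1.5

The orange cone moved from about (4.4, 3.5) to (4.1, 2.0), a distance of √(0.3² + 1.5²) ≈ 1.5.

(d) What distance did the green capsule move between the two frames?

1.3

From (1.7, 5.4) to (2.9, 5.0), the green capsule covered √(1.2² + 0.4²) ≈ 1.3 units.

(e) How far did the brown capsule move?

2.0

From (6.4, 6.3) to (4.4, 5.9), the brown capsule covered √(2.0² + 0.4²) ≈ 2.0 units.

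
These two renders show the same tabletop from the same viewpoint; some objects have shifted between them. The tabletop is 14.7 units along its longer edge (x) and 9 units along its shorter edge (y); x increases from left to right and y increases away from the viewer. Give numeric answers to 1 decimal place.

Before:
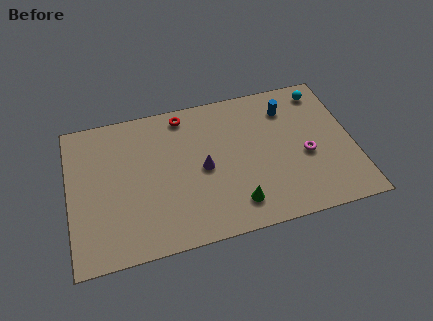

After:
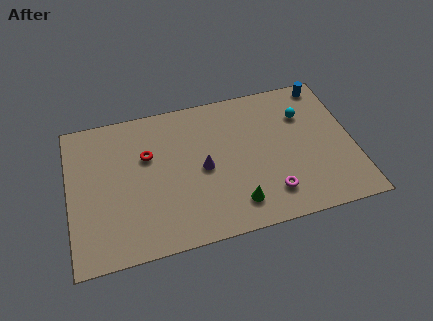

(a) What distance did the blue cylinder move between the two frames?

2.4

The blue cylinder was near (11.5, 7.0) before and (13.6, 8.1) after, so it travelled √(2.1² + 1.1²) ≈ 2.4 units.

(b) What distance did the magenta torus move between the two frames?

2.8

The magenta torus was near (12.2, 3.8) before and (10.2, 1.9) after, so it travelled √(2.0² + 1.9²) ≈ 2.8 units.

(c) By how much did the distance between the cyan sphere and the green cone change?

-1.7

The distance was about 7.8 in the first image and 6.1 in the second, so they moved 1.7 units closer together.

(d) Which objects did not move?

the purple cone and the green cone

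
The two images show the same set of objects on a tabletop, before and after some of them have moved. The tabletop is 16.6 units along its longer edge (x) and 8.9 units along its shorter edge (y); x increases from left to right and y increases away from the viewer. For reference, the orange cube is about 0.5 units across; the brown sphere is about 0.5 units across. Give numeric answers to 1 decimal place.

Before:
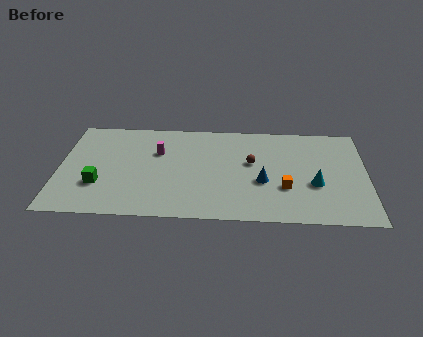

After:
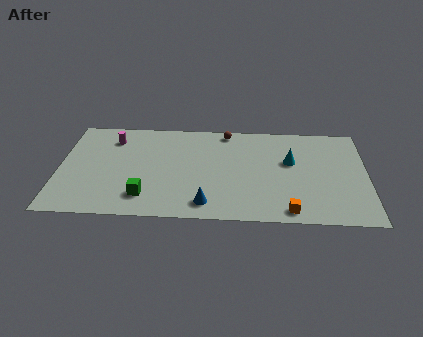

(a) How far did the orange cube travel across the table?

2.0

The orange cube was near (12.2, 3.0) before and (12.4, 1.0) after, so it travelled √(0.2² + 2.0²) ≈ 2.0 units.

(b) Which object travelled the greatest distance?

the blue cone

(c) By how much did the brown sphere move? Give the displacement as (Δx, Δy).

(-1.4, 2.8)

From the two frames, the brown sphere sits at roughly (10.4, 5.2) before and (9.0, 8.0) after.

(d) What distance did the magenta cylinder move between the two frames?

2.7

From (5.3, 5.9) to (2.8, 7.0), the magenta cylinder covered √(2.5² + 1.1²) ≈ 2.7 units.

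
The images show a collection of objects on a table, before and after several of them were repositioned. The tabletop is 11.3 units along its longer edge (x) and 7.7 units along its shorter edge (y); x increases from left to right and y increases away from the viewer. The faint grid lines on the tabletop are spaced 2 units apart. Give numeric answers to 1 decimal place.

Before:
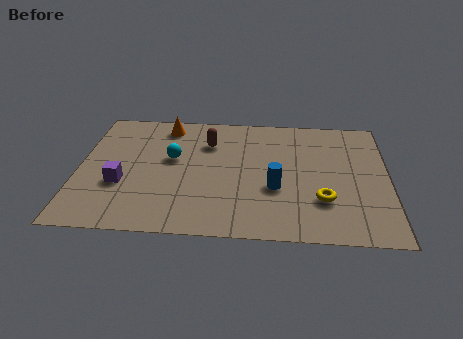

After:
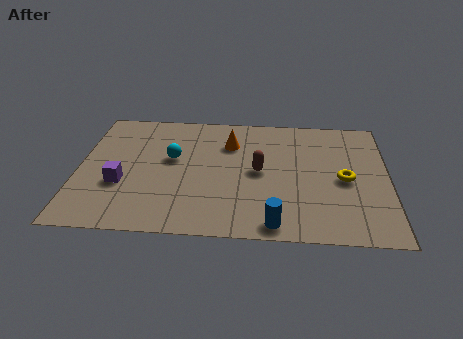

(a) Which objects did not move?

the purple cube and the cyan sphere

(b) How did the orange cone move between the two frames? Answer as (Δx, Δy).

(2.4, -1.0)

The orange cone was at about (3.1, 6.6) and moved to about (5.5, 5.6).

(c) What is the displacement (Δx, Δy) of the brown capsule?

(1.9, -1.7)

From the two frames, the brown capsule sits at roughly (4.7, 5.6) before and (6.6, 3.9) after.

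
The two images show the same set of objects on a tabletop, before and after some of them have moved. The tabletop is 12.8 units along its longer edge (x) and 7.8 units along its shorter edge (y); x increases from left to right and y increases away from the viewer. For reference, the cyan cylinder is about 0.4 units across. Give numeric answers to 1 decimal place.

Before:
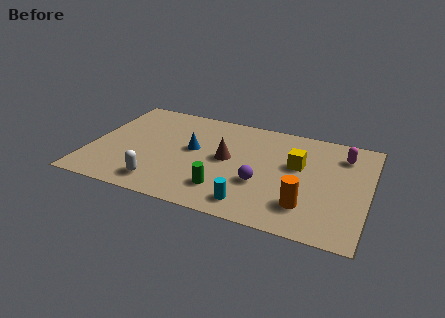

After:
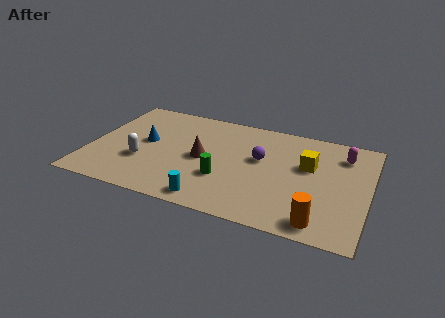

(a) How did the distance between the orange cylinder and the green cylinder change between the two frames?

+1.1

Before: roughly 3.7 units apart; after: 4.8. That's 1.1 units further apart.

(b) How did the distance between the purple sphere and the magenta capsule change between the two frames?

-0.8

They were about 4.8 units apart before and 4.0 after — 0.8 units closer together.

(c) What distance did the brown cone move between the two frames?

1.1

The brown cone moved from about (6.3, 4.1) to (5.2, 3.8), a distance of √(1.1² + 0.3²) ≈ 1.1.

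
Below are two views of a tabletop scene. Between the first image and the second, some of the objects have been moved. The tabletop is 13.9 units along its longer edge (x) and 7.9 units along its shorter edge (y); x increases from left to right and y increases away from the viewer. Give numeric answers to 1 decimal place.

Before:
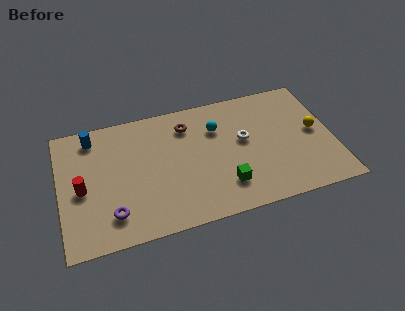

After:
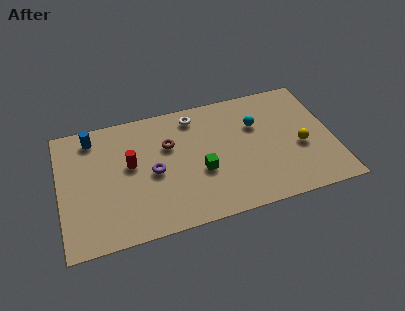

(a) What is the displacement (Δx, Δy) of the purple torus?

(2.2, 2.0)

The purple torus started near (2.5, 1.7) and ended near (4.7, 3.7).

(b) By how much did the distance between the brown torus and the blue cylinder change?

-0.7

They were about 4.8 units apart before and 4.1 after — 0.7 units closer together.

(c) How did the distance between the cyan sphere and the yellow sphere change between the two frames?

-2.2

Before: roughly 5.1 units apart; after: 2.9. That's 2.2 units closer together.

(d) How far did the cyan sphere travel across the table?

2.0

From (8.1, 5.6) to (10.1, 5.3), the cyan sphere covered √(2.0² + 0.3²) ≈ 2.0 units.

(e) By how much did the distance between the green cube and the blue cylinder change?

-1.6

Before: roughly 8.0 units apart; after: 6.4. That's 1.6 units closer together.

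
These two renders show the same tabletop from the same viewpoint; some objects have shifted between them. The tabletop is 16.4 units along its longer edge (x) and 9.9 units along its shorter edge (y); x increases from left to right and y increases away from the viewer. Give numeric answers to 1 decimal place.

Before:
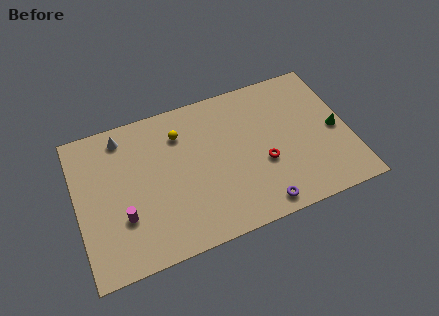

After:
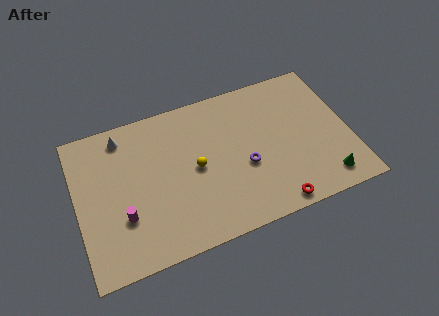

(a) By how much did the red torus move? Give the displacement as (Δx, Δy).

(0.3, -2.9)

The red torus started near (11.1, 3.8) and ended near (11.4, 0.9).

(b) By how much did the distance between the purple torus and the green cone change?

-0.9

The distance was about 6.1 in the first image and 5.2 in the second, so they moved 0.9 units closer together.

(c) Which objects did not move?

the magenta cylinder and the white cone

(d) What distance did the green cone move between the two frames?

3.3

The green cone moved from about (15.6, 4.6) to (14.6, 1.5), a distance of √(1.0² + 3.1²) ≈ 3.3.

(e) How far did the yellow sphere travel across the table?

2.7

The yellow sphere was near (6.4, 7.5) before and (7.1, 4.9) after, so it travelled √(0.7² + 2.6²) ≈ 2.7 units.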